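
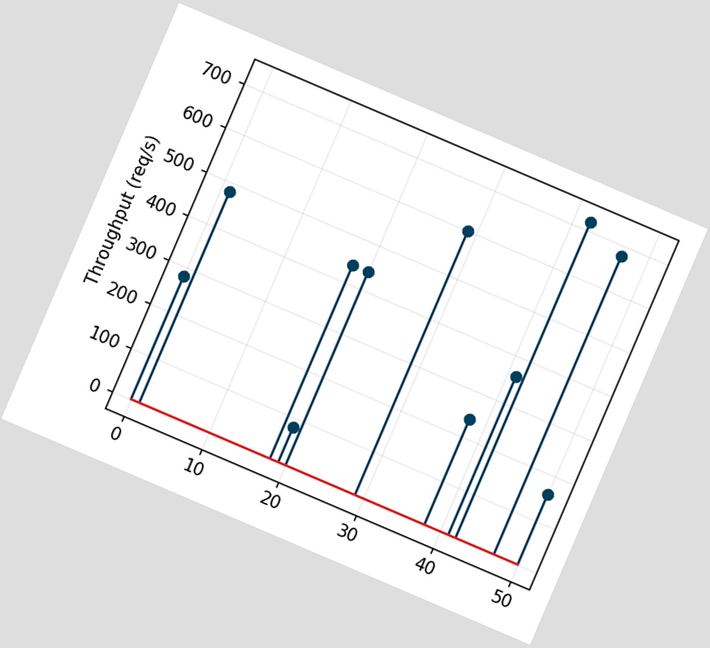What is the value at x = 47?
680req/s

The chart is tilted about 23° clockwise. The stem at x=47 reaches 680req/s.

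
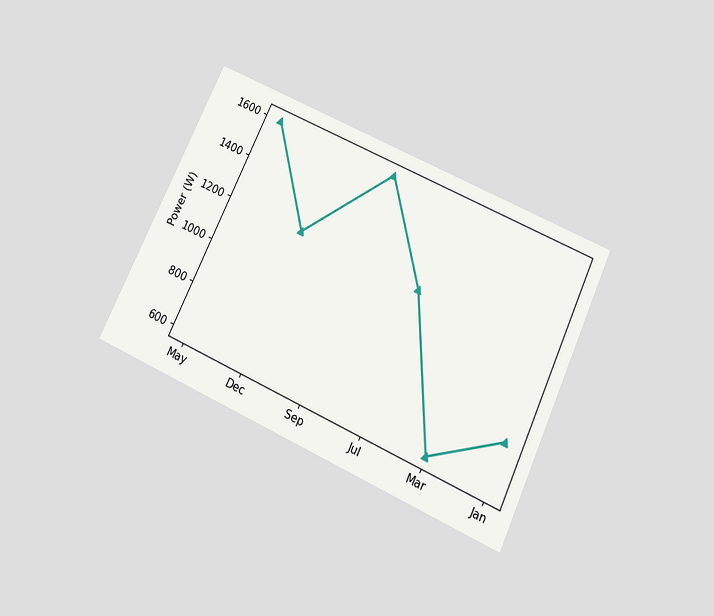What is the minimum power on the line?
600W

The chart is tilted about 25° clockwise and viewed slightly from below. The lowest point is at Mar, and reading across to the y-axis gives 600W.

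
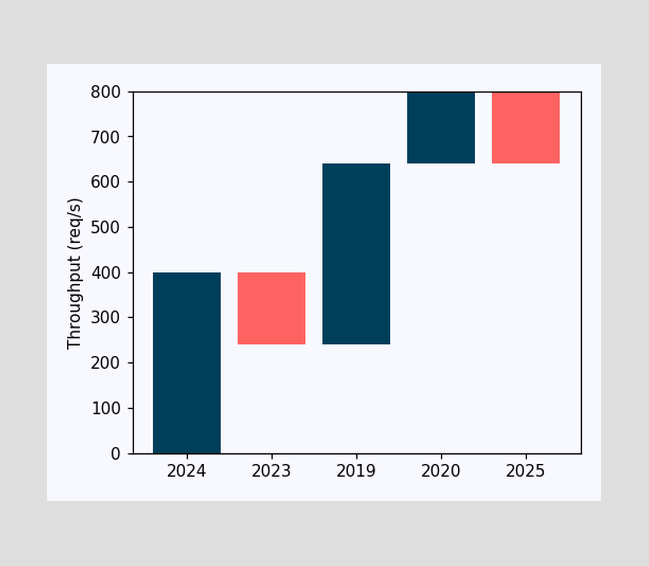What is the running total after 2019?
After 2019 the running total reaches 640req/s.

640req/s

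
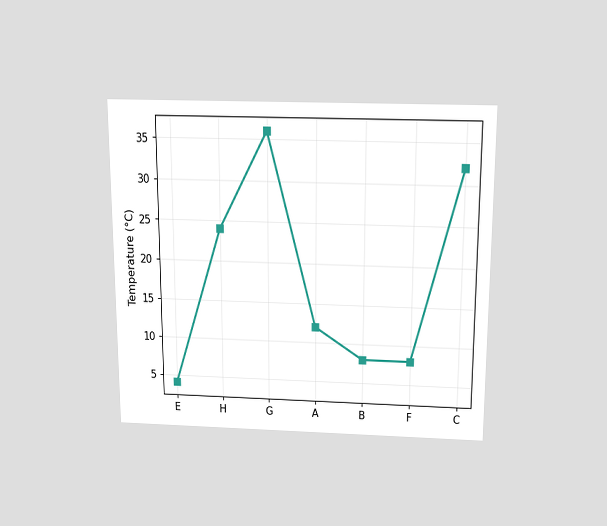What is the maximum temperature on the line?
The chart is viewed slightly from above. The highest point is at G, and reading across to the y-axis gives 36°C.

36°C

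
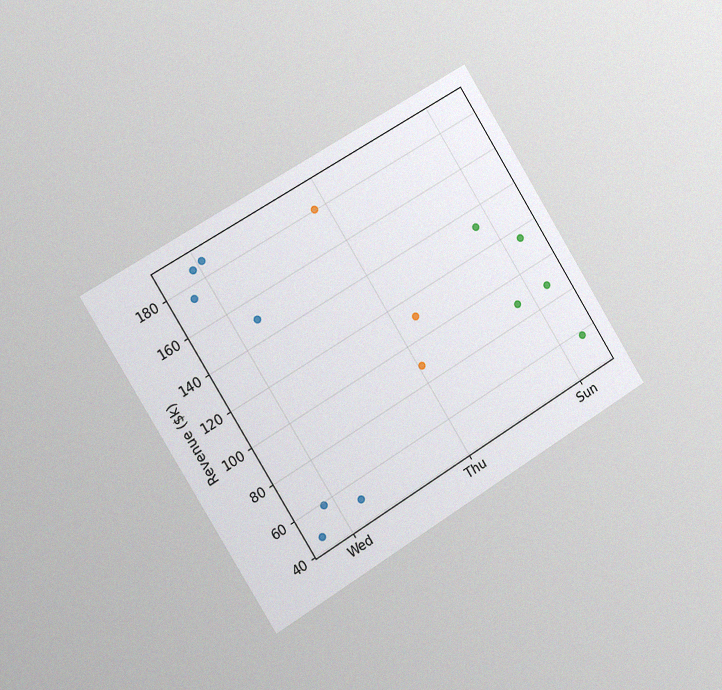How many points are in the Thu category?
3

The chart is tilted about 32° counter-clockwise and viewed slightly from the left, with some photo noise. Counting the markers in the Thu column gives 3.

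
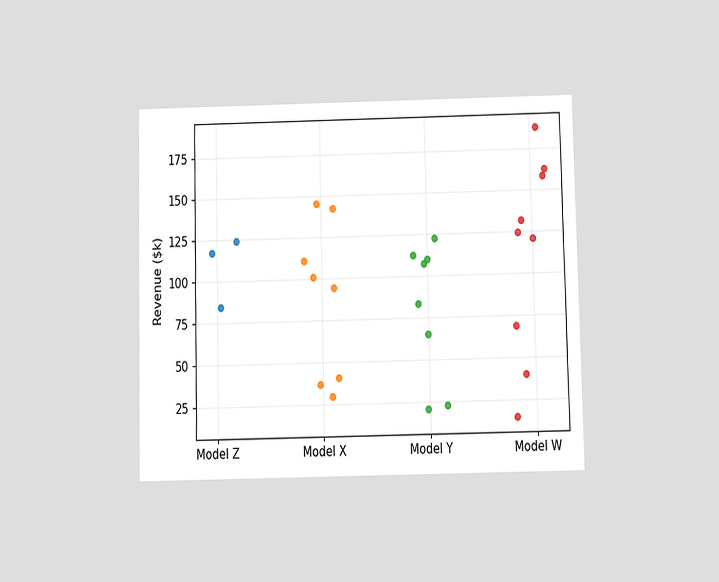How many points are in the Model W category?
The chart is viewed slightly from below. Counting the markers in the Model W column gives 9.

9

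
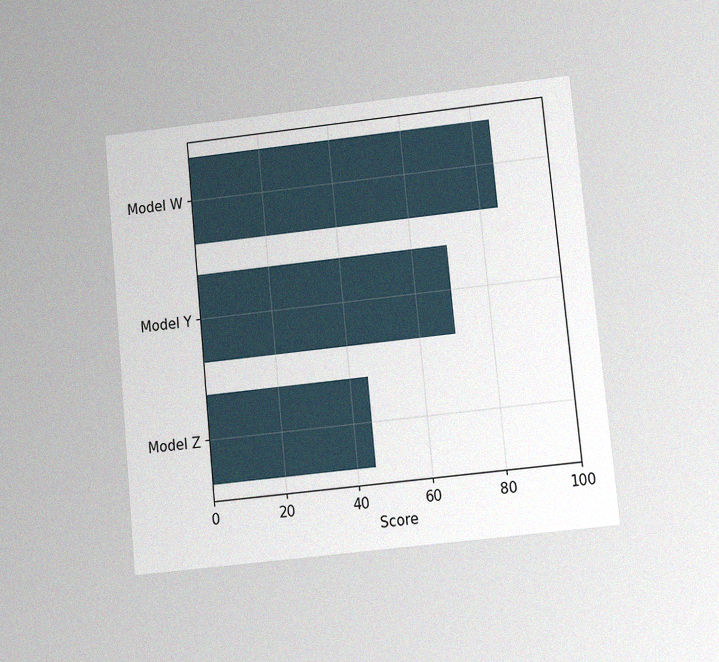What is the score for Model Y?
The chart is tilted about 6° counter-clockwise and viewed at a slight angle, with some photo noise. Reading along the chart's x-axis, the Model Y bar reaches 70.

70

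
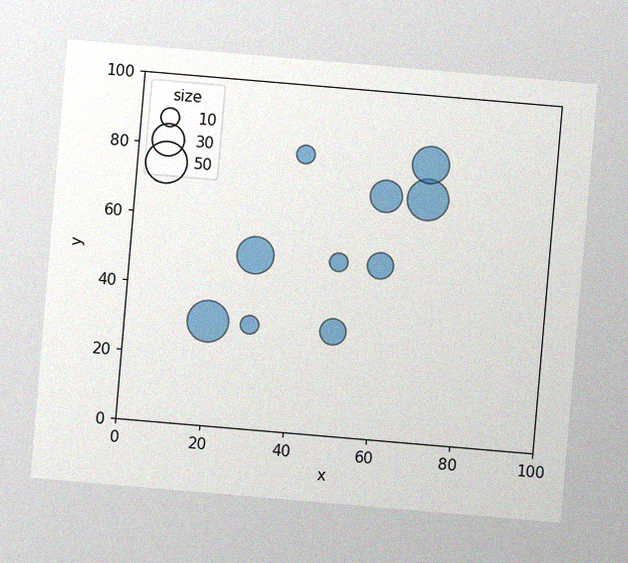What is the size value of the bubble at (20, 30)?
50

The chart is tilted about 5° clockwise, with some photo noise. Matching the bubble at (20, 30) against the size legend gives 50.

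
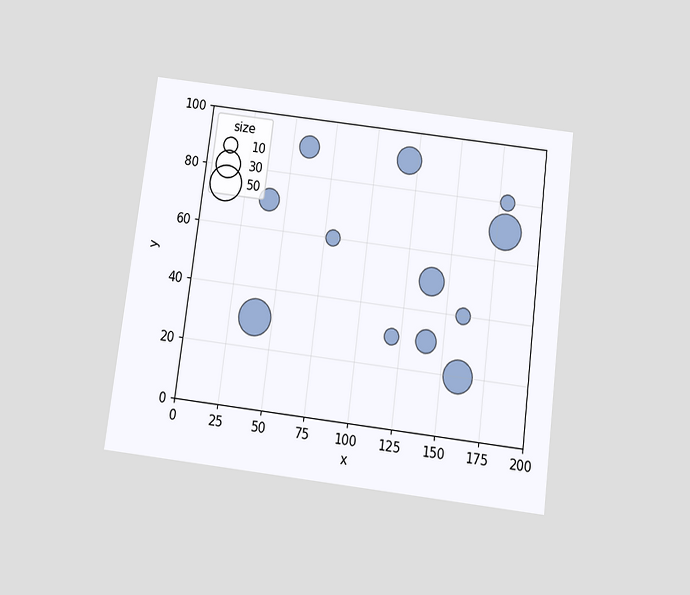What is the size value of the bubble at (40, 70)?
20

The chart is tilted about 7° clockwise and viewed slightly from below. Matching the bubble at (40, 70) against the size legend gives 20.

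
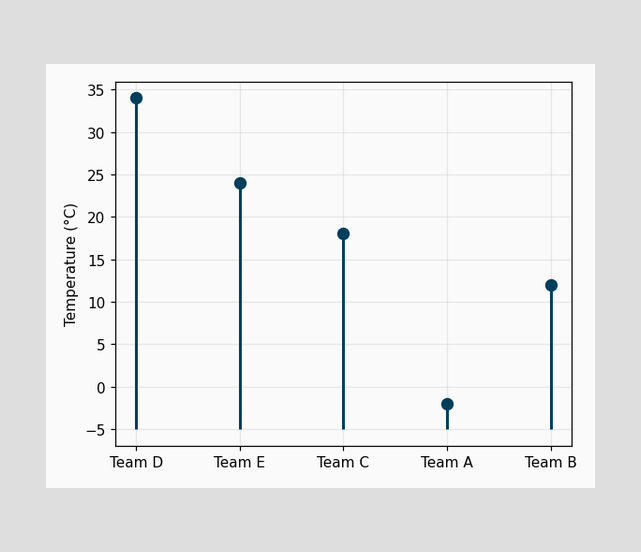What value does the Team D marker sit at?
The Team D marker sits at 34°C.

34°C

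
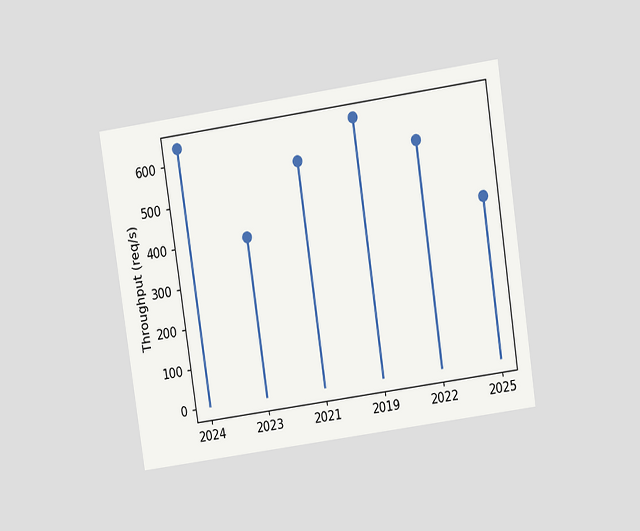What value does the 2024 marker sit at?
The chart is tilted about 8° counter-clockwise and viewed at a slight angle. The 2024 marker sits at 640req/s.

640req/s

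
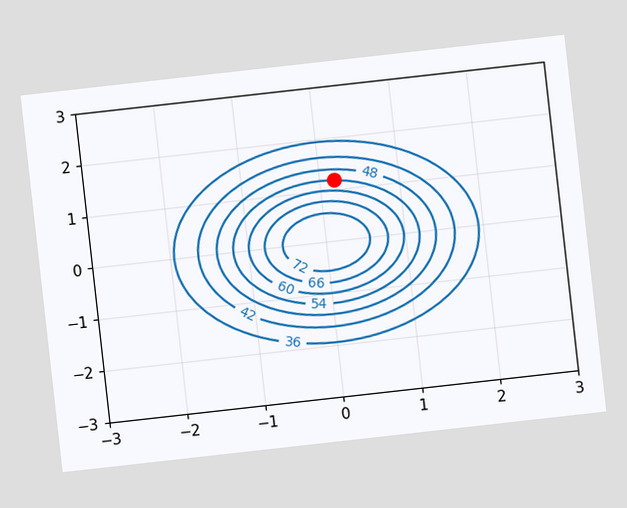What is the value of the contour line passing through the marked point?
The chart is tilted about 6° counter-clockwise. The marked point sits on the contour labelled 54.

54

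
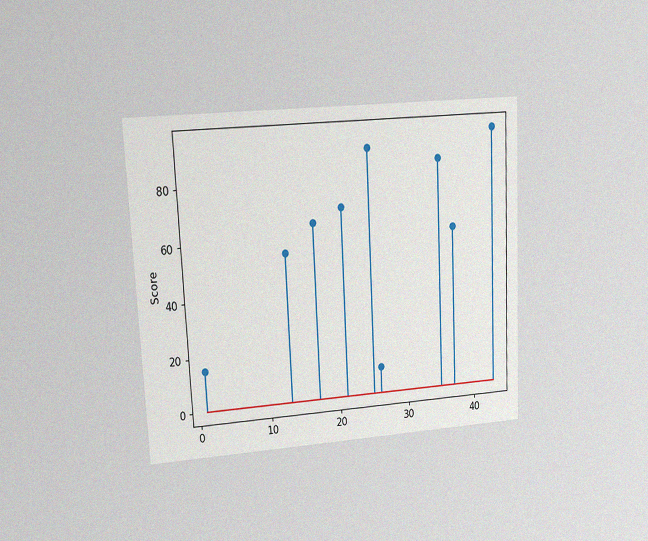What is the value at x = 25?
The chart is tilted about 3° counter-clockwise and viewed at a slight angle, with some photo noise. The stem at x=25 reaches 90.

90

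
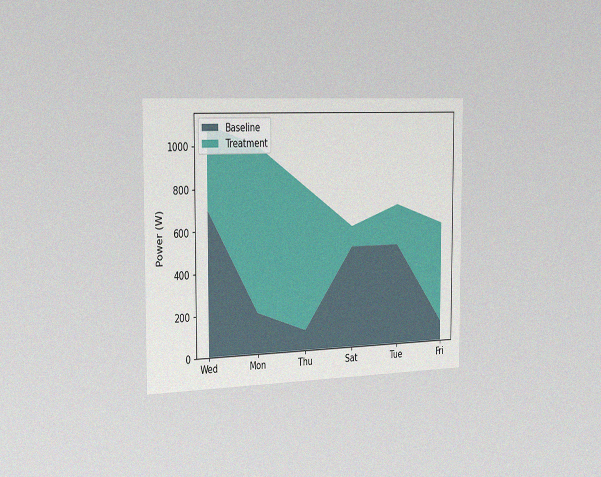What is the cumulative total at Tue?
700W

The chart is viewed slightly from the left, with some photo noise. The stacked total at Tue reaches 700W.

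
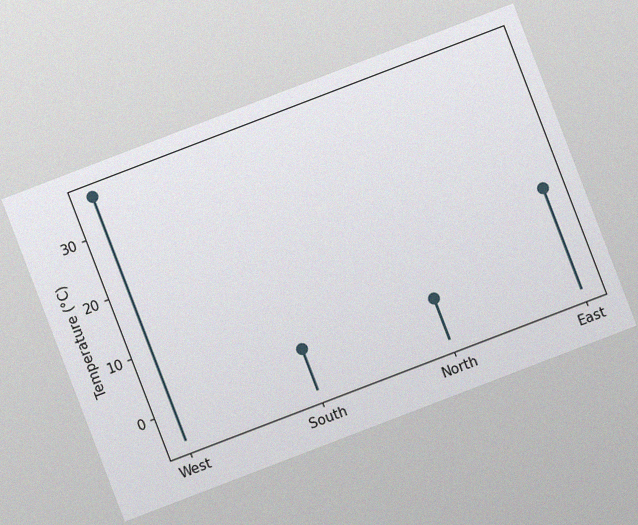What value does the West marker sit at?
The chart is tilted about 21° counter-clockwise, with some photo noise. The West marker sits at 36°C.

36°C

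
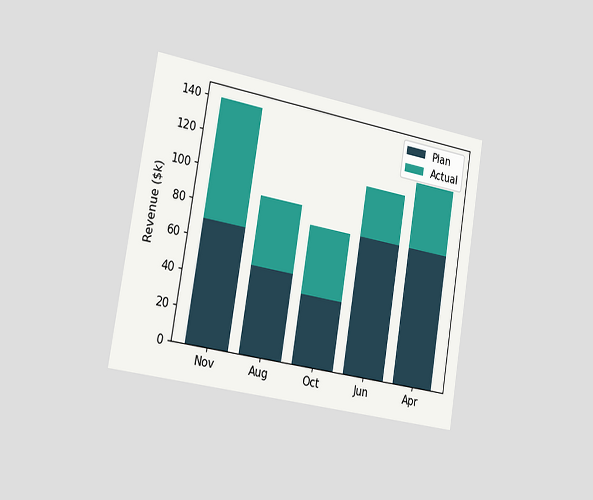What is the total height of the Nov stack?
$140k

The chart is tilted about 9° clockwise and viewed slightly from the left. The Nov stack's top reaches $140k on the y-axis.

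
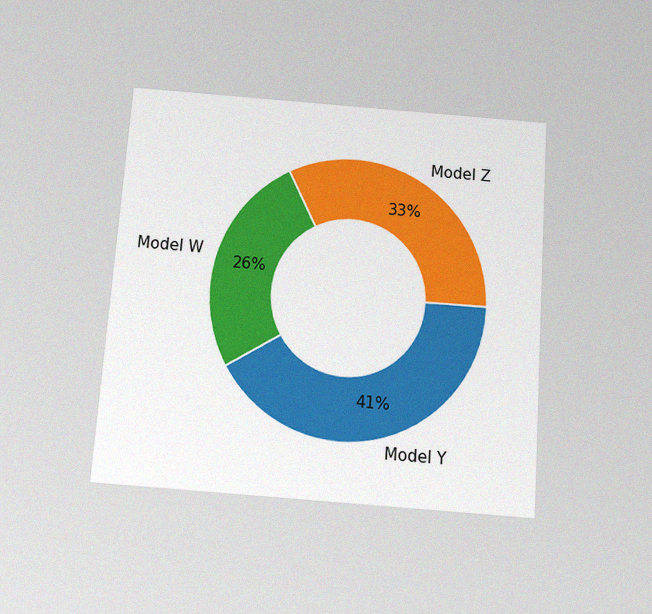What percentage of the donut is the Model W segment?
26%

The chart is tilted about 4° clockwise and viewed slightly from below, with some photo noise. The Model W segment takes up 26% of the ring.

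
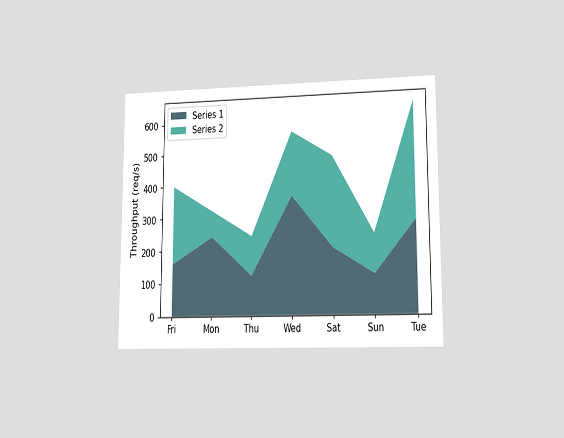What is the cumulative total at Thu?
The chart is viewed at a slight angle. The stacked total at Thu reaches 240req/s.

240req/s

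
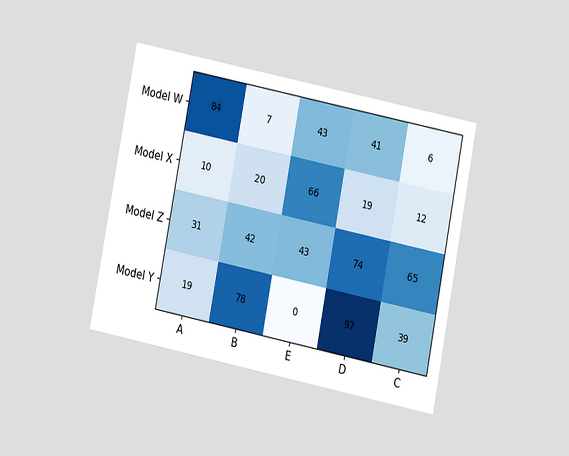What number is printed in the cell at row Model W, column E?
The chart is tilted about 11° clockwise and viewed at a slight angle. The (Model W, E) cell reads 43.

43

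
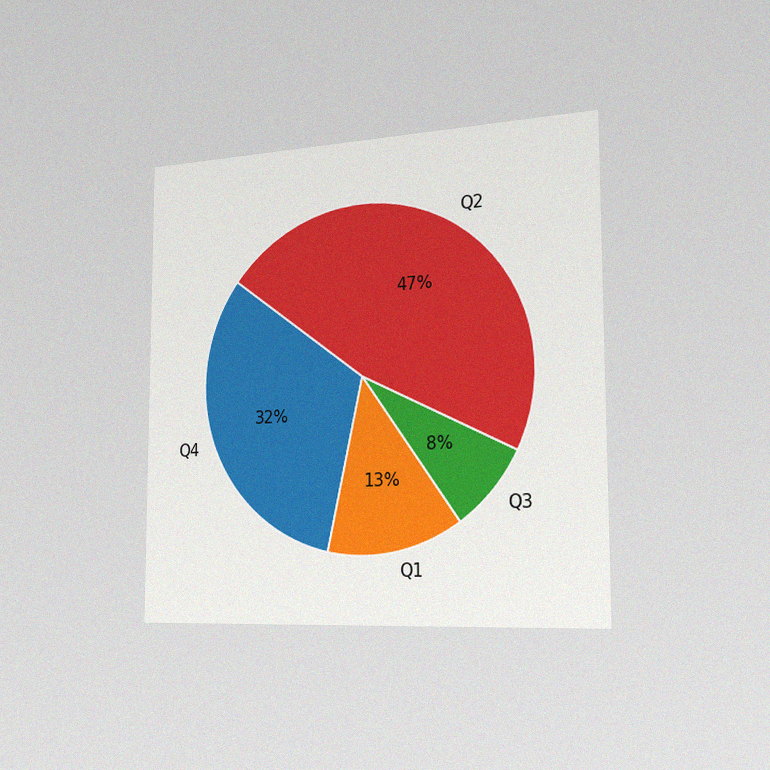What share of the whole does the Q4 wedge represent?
32%

The chart is viewed slightly from the right, with some photo noise. The Q4 slice takes up 32% of the pie.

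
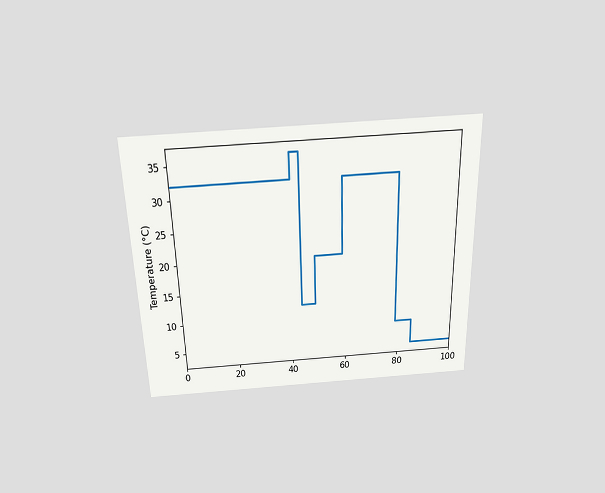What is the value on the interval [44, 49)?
12°C

The chart is viewed slightly from above. On [44, 49) the step sits at 12°C.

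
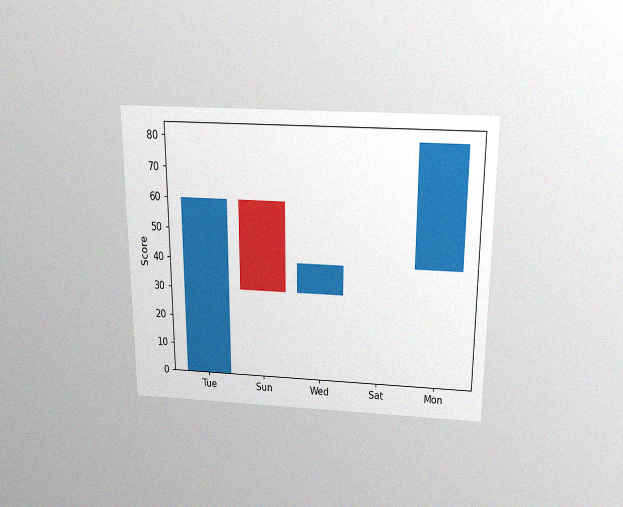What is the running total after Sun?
30

The chart is viewed slightly from above, with some photo noise. After Sun the running total reaches 30.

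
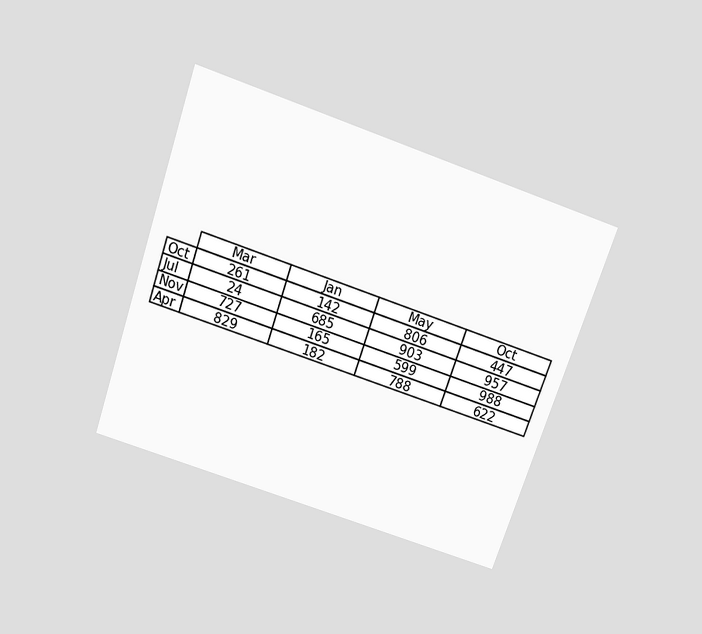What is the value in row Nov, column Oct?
988

The chart is tilted about 19° clockwise and viewed slightly from above. The (Nov, Oct) cell reads 988.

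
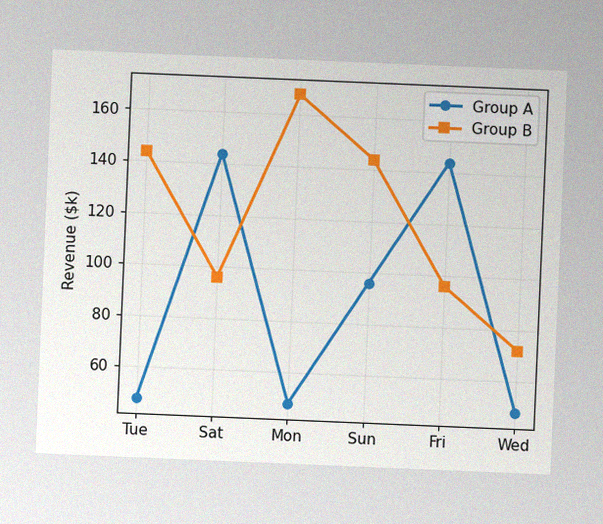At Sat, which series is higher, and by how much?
The chart is tilted about 2° clockwise, with some photo noise. At Sat, Group A sits above the other line by $48k.

Group A, by $48k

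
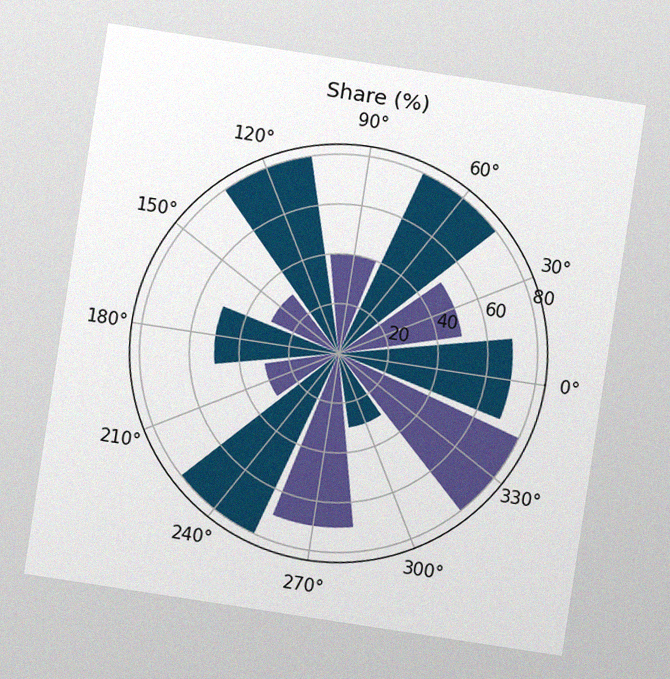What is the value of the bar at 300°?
The chart is tilted about 9° clockwise, with some photo noise. The bar at 300° reaches 30% on the radial axis.

30%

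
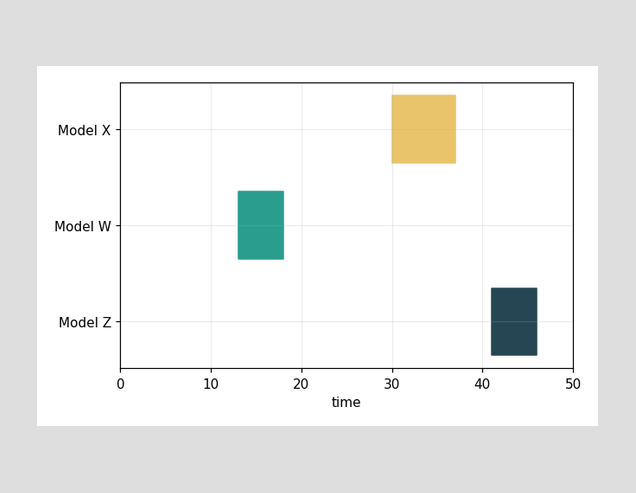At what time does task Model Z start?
The Model Z bar begins at t=41.

41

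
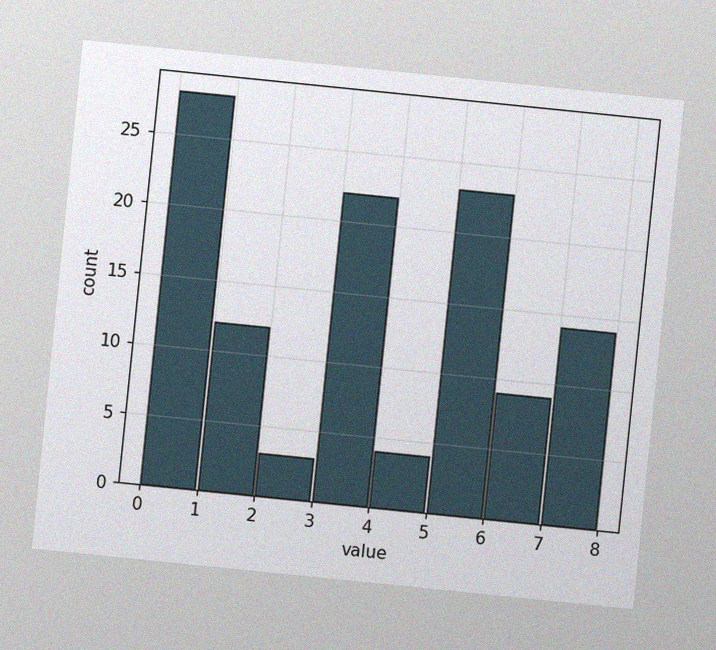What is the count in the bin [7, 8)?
14

The chart is tilted about 6° clockwise, with some photo noise. The [7, 8) bin has height 14.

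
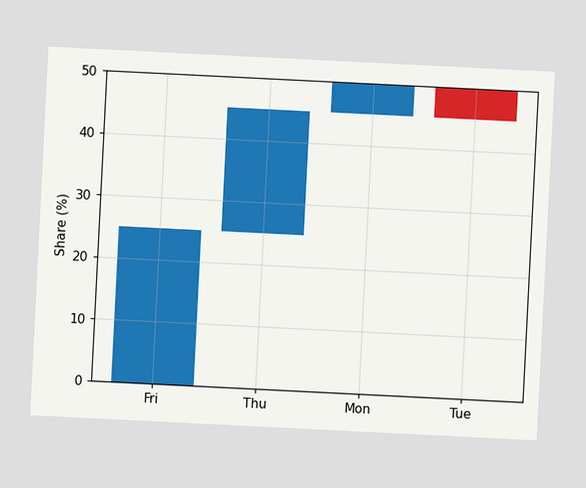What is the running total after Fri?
25%

The chart is tilted about 3° clockwise. After Fri the running total reaches 25%.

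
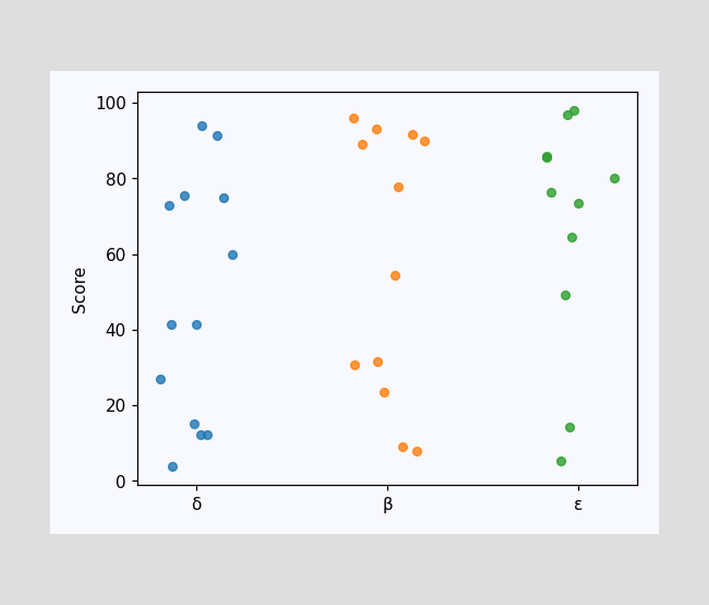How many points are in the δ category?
Counting the markers in the δ column gives 13.

13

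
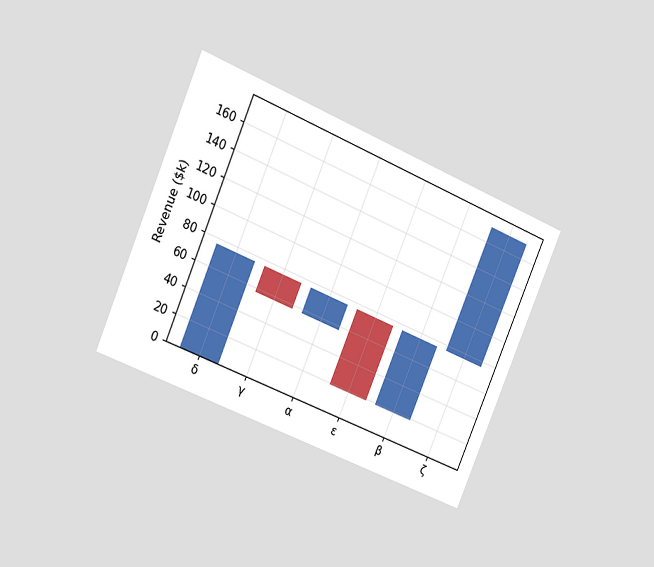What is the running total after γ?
The chart is tilted about 23° clockwise and viewed slightly from the left. After γ the running total reaches $57k.

$57k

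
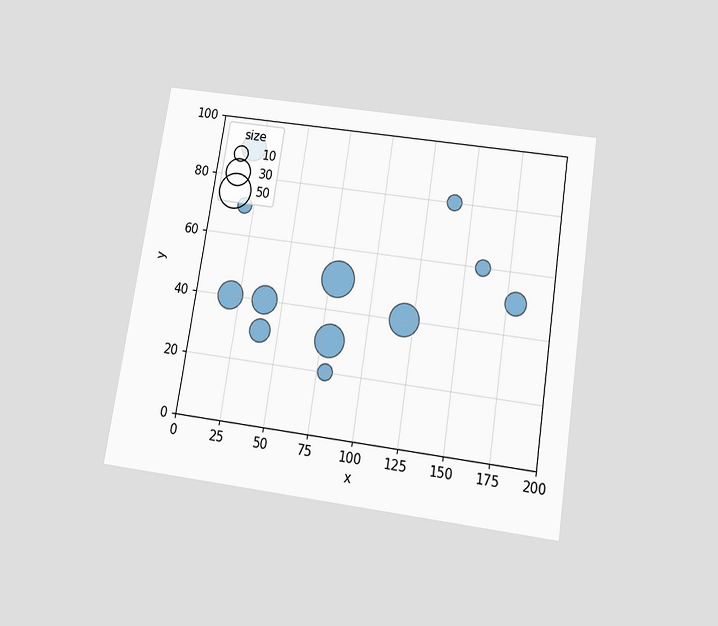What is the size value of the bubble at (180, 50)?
20

The chart is tilted about 9° clockwise and viewed slightly from below. Matching the bubble at (180, 50) against the size legend gives 20.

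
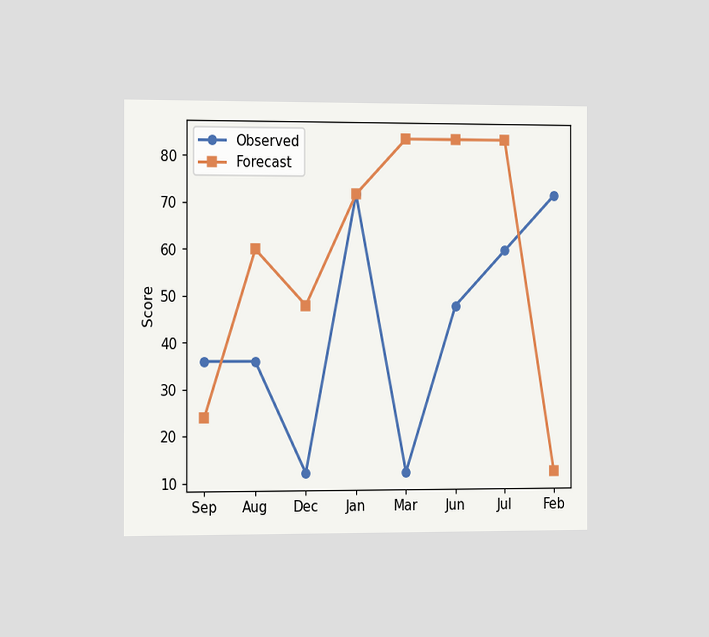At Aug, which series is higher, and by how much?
The chart is viewed slightly from the left. At Aug, Forecast sits above the other line by 24.

Forecast, by 24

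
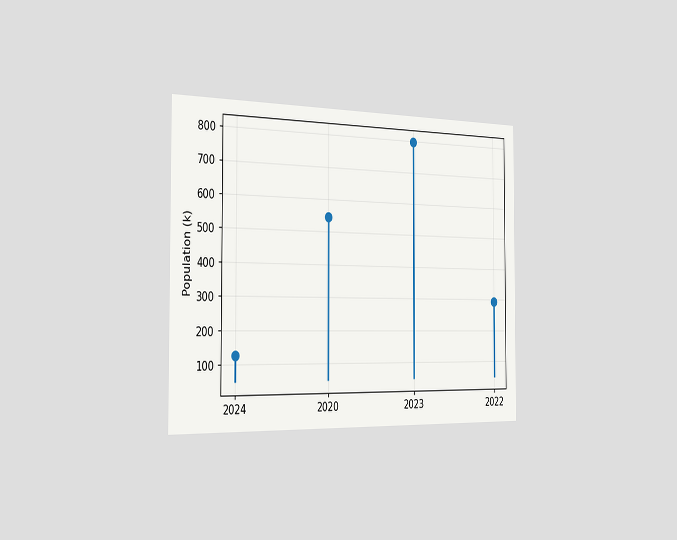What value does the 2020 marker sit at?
546k

The chart is viewed slightly from the left. The 2020 marker sits at 546k.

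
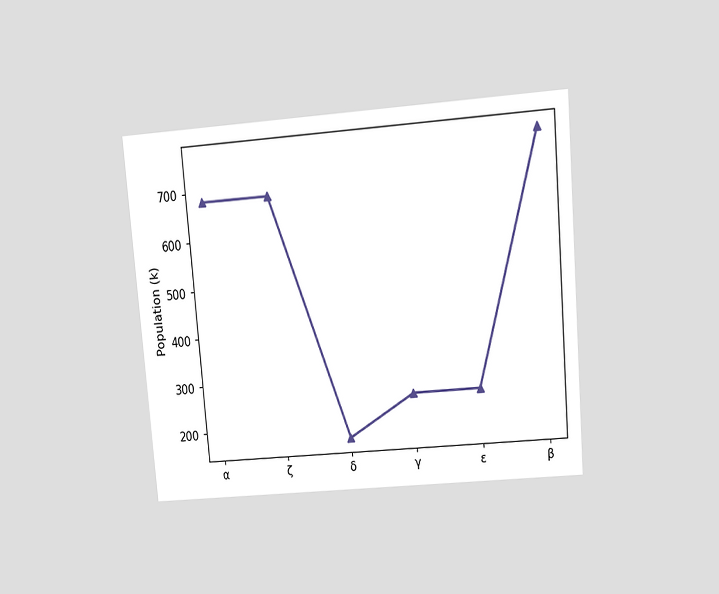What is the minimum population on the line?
170k

The chart is tilted about 5° counter-clockwise and viewed slightly from above. The lowest point is at δ, and reading across to the y-axis gives 170k.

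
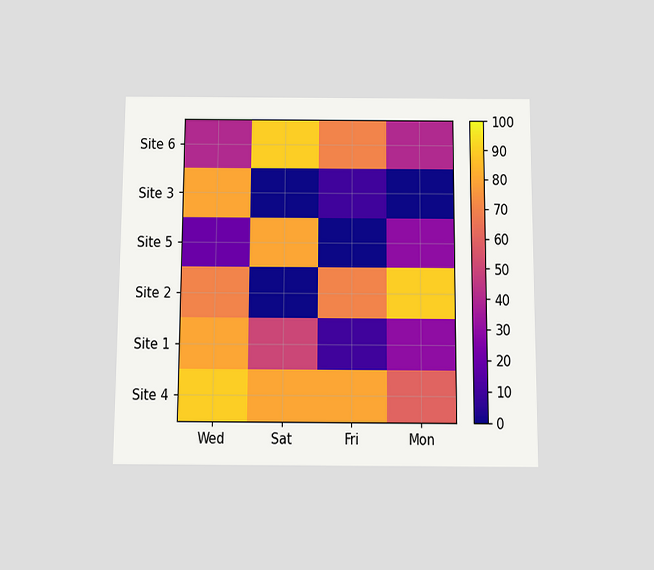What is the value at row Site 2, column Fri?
70

The chart is viewed slightly from below. Matching cell (Site 2, Fri) against the colorbar gives 70.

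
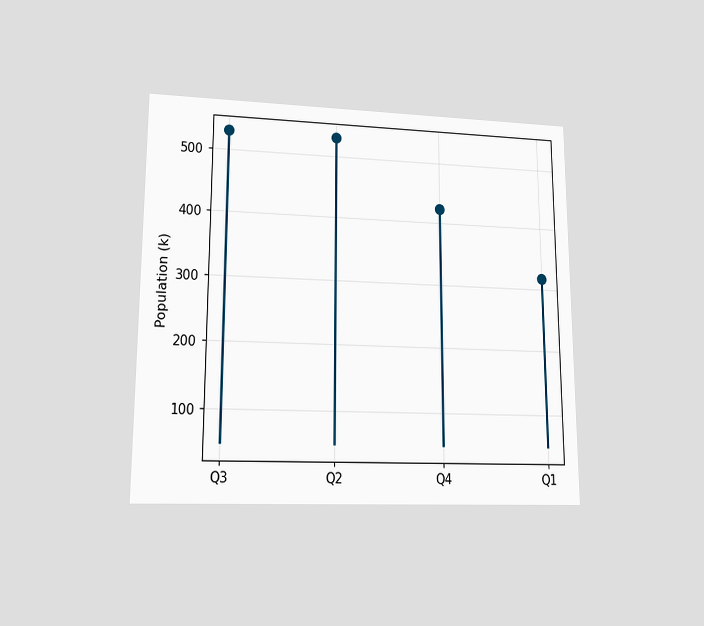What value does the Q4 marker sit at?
The chart is viewed at a slight angle. The Q4 marker sits at 424k.

424k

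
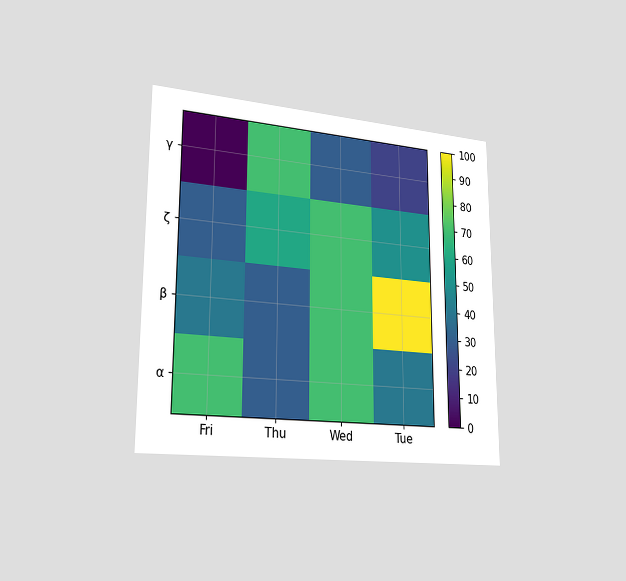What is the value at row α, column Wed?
The chart is viewed slightly from the left. Matching cell (α, Wed) against the colorbar gives 70.

70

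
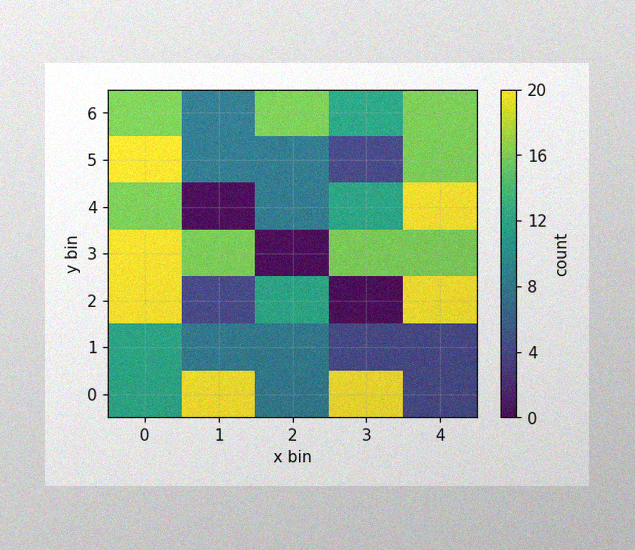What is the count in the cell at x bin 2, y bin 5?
8

The image has some photo noise and uneven lighting. Matching the cell (2, 5) against the colorbar gives 8.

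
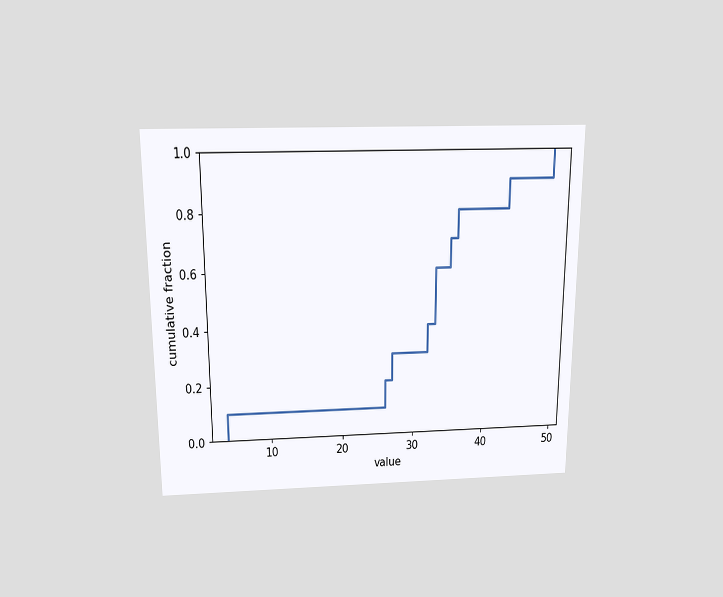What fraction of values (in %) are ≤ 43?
90%

The chart is viewed slightly from above. At x=43 the ECDF step is at 90%.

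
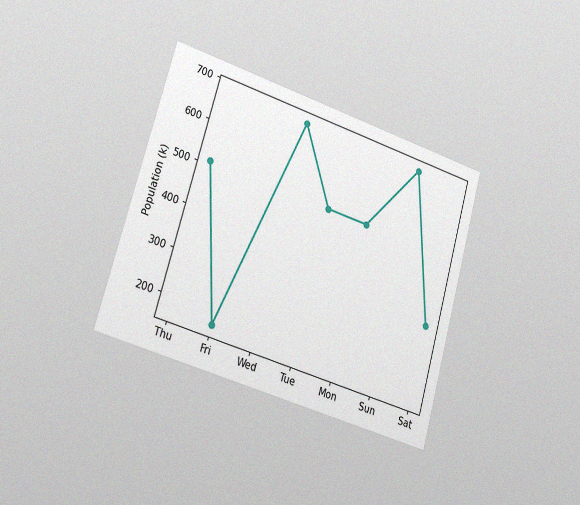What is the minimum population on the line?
The chart is tilted about 16° clockwise and viewed slightly from the left, with some photo noise. The lowest point is at Fri, and reading across to the y-axis gives 170k.

170k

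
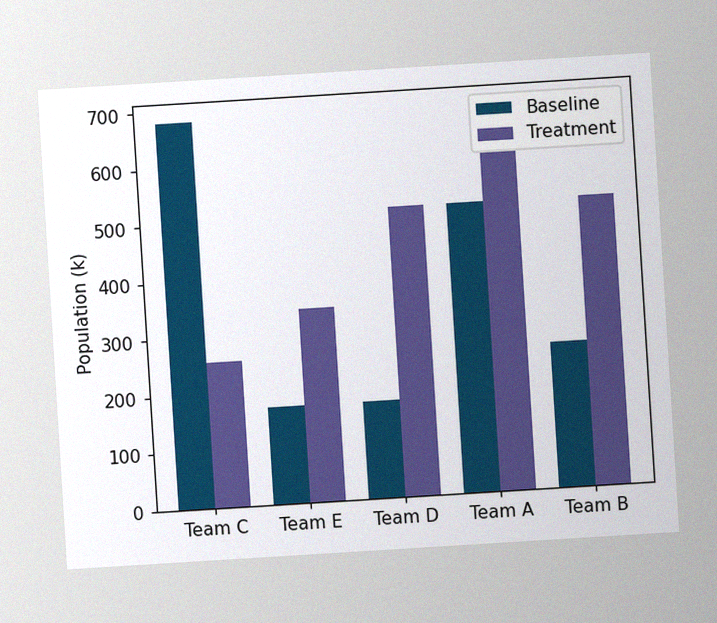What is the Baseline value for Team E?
The chart is tilted about 4° counter-clockwise, with some photo noise. The Baseline bar at Team E reaches 170k on the y-axis.

170k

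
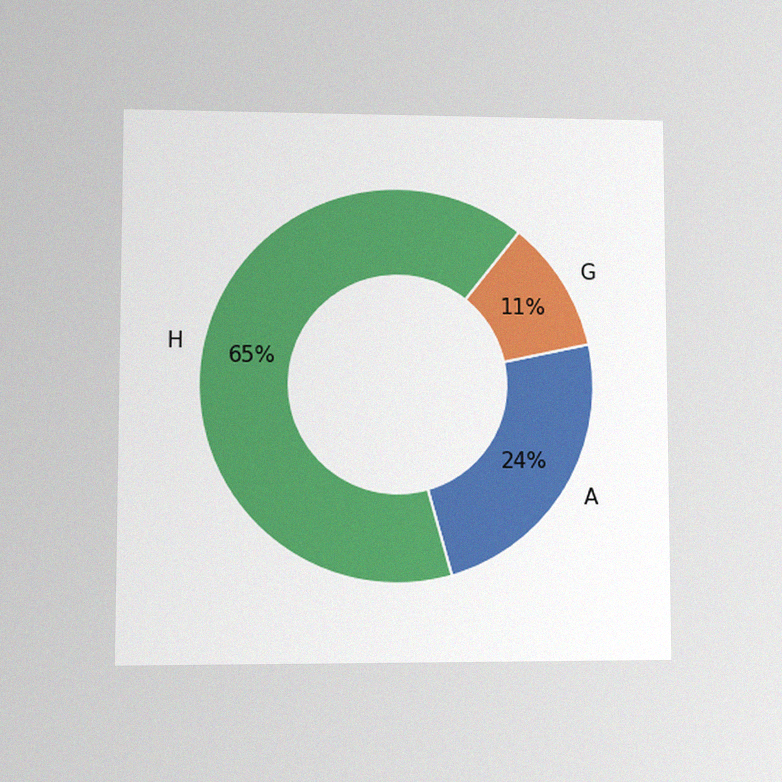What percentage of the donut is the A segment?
The chart is viewed at a slight angle, with some photo noise. The A segment takes up 24% of the ring.

24%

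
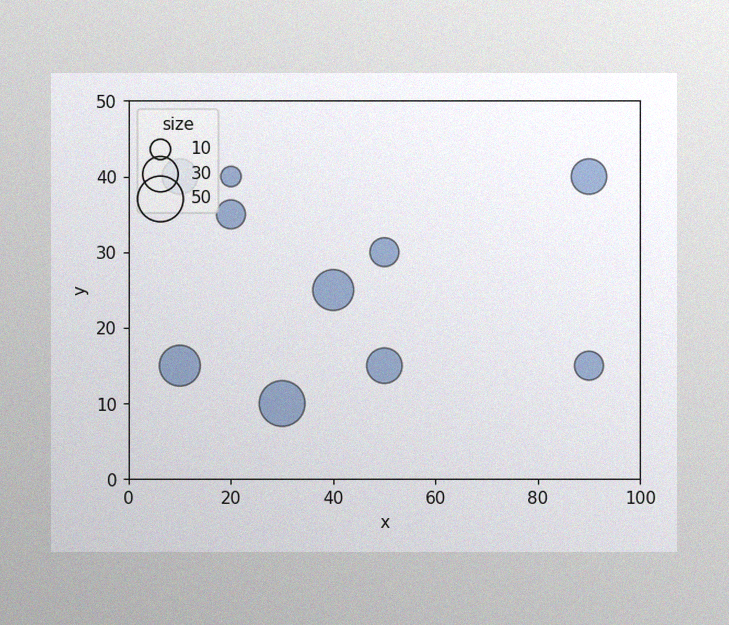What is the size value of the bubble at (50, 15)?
The image has some photo noise and uneven lighting. Matching the bubble at (50, 15) against the size legend gives 30.

30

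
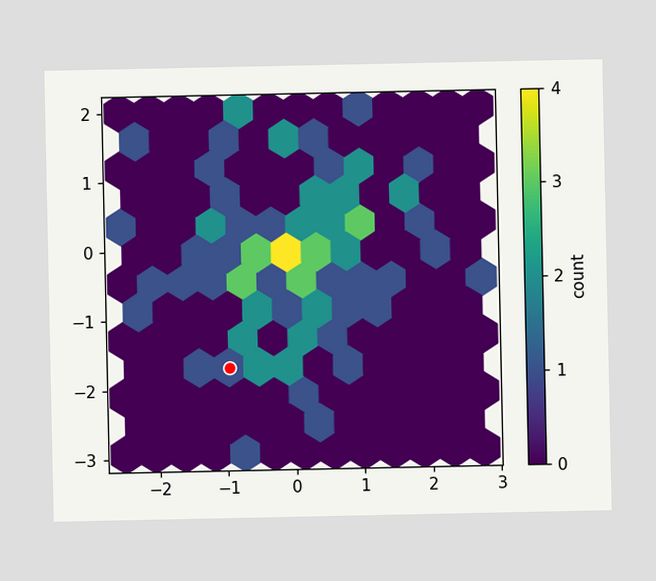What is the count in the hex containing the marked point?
The marked hex reads 1 on the colorbar.

1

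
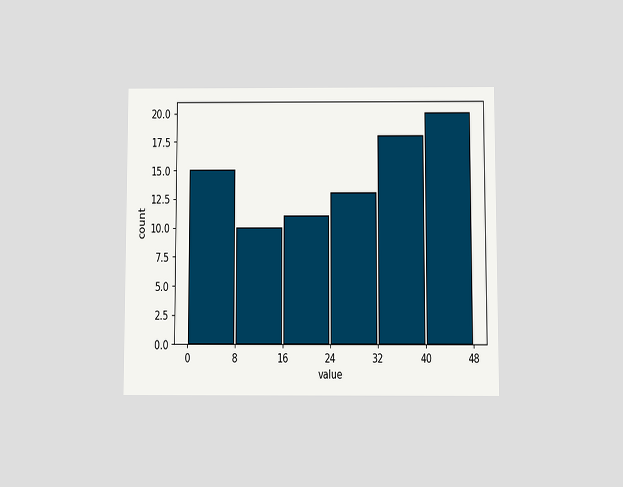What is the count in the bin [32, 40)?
The chart is viewed at a slight angle. The [32, 40) bin has height 18.

18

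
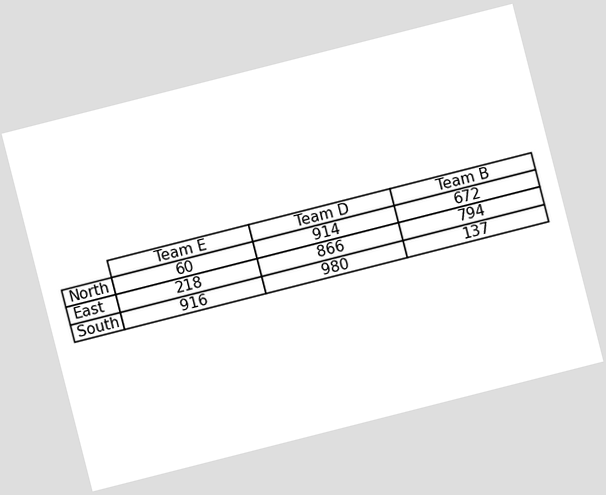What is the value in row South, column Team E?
916

The chart is tilted about 14° counter-clockwise. The (South, Team E) cell reads 916.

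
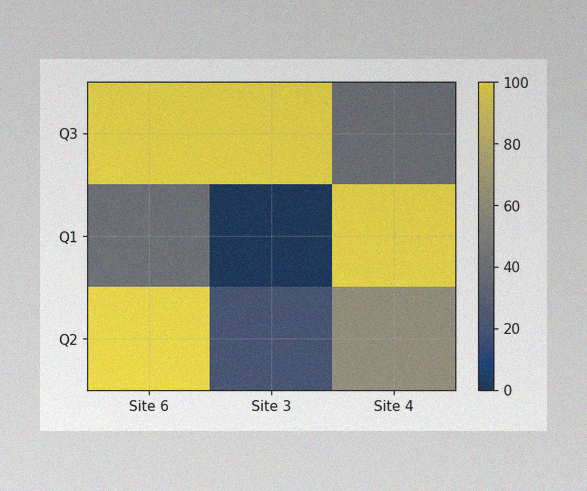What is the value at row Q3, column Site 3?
100

The image has some photo noise and uneven lighting. Matching cell (Q3, Site 3) against the colorbar gives 100.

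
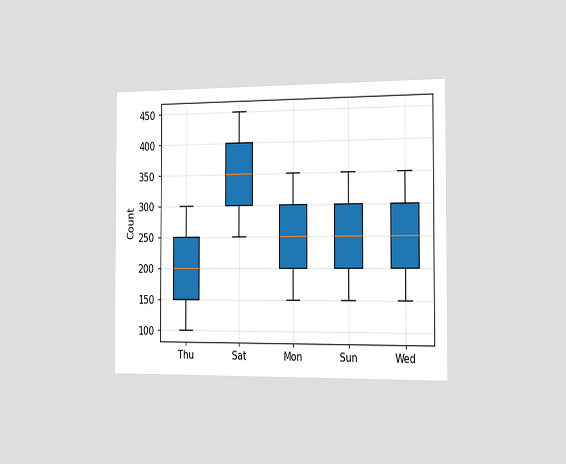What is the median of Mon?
The chart is viewed slightly from the right. The median line in the Mon box sits at 250.

250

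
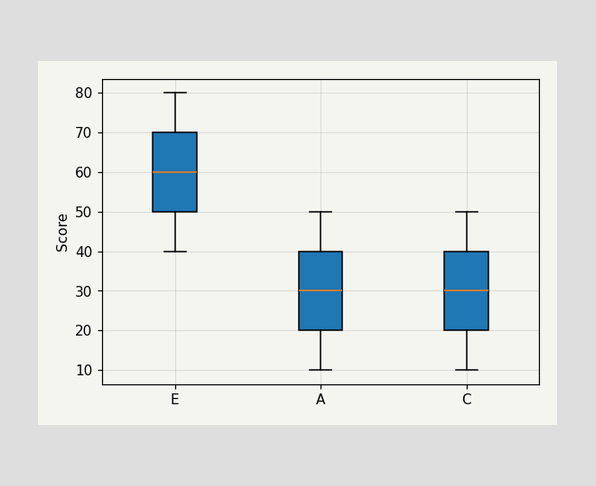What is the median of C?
The median line in the C box sits at 30.

30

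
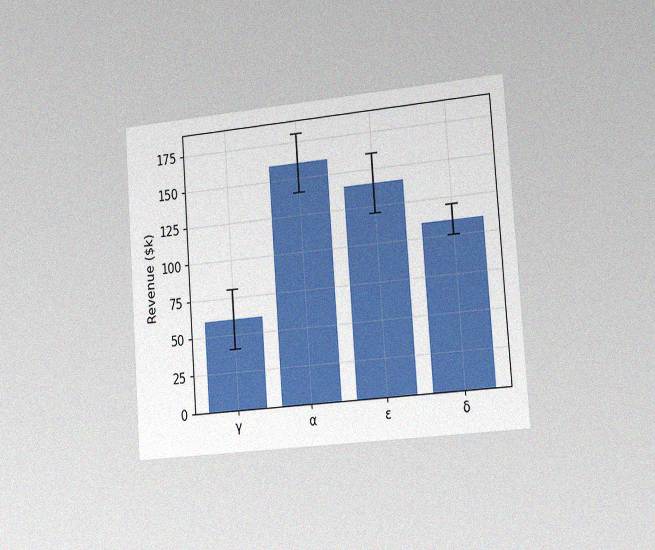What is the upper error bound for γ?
$80k

The chart is tilted about 4° counter-clockwise and viewed slightly from the right, with some photo noise. The γ bar's upper whisker reaches $80k.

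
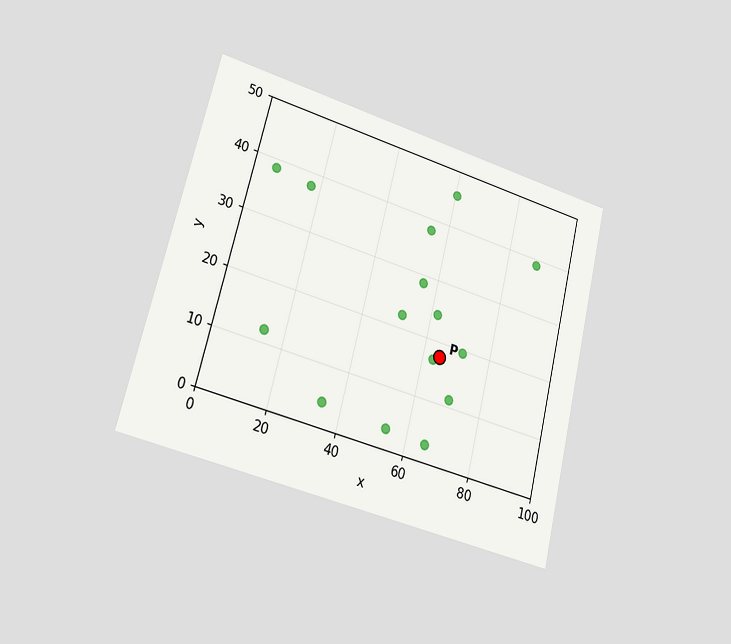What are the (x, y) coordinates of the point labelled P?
(65, 17.5)

The chart is tilted about 14° clockwise and viewed slightly from the left. Following the gridlines from P to each axis, P sits at (65, 17.5).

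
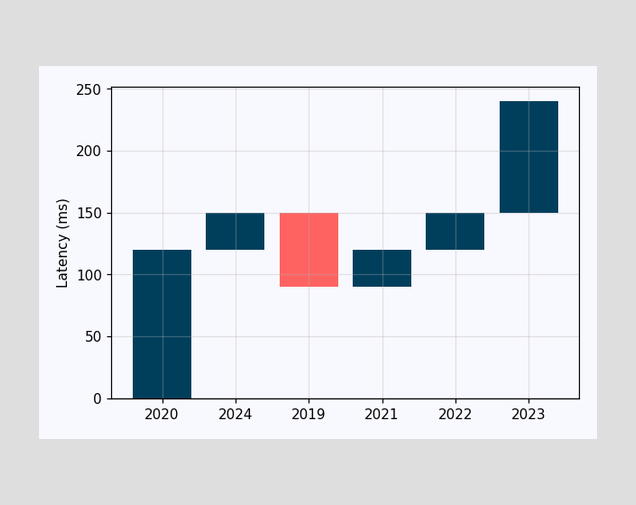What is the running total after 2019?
After 2019 the running total reaches 90ms.

90ms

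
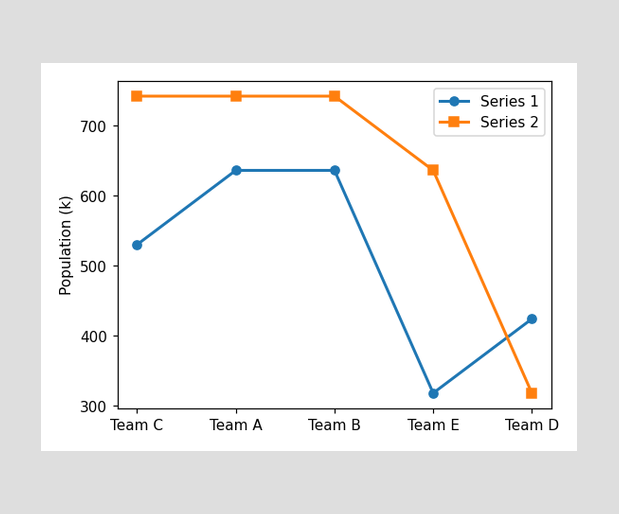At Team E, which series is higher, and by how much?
At Team E, Series 2 sits above the other line by 318k.

Series 2, by 318k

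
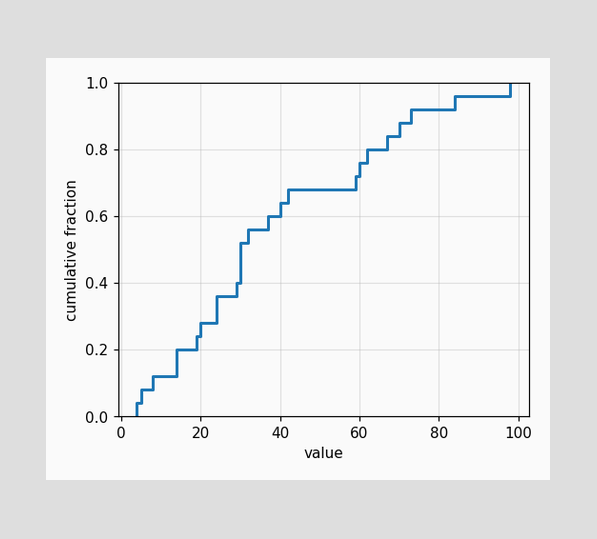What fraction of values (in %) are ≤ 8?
12%

At x=8 the ECDF step is at 12%.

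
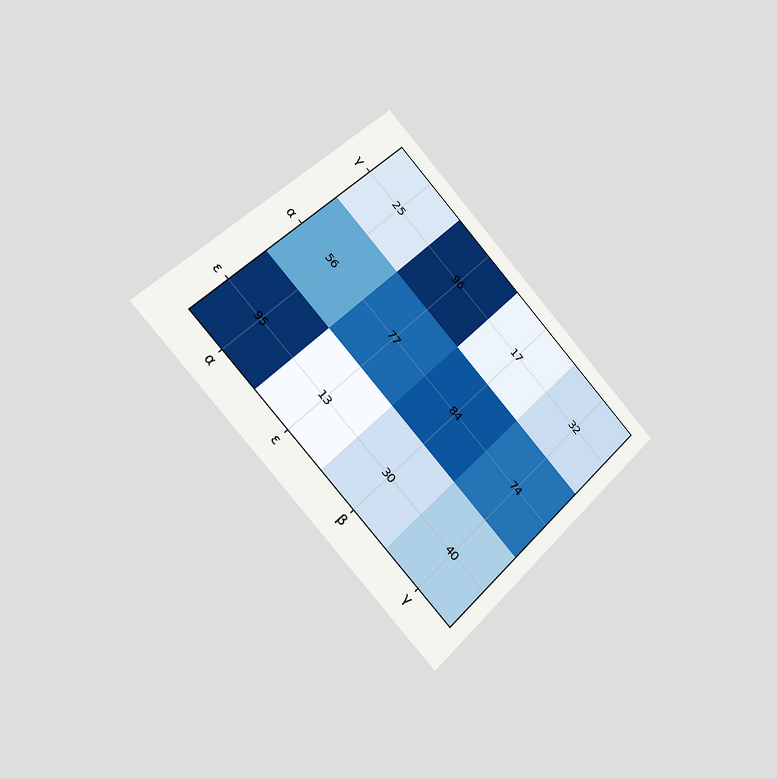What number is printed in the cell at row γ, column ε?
The chart is tilted about 45° clockwise and viewed slightly from the left. The (γ, ε) cell reads 96.

96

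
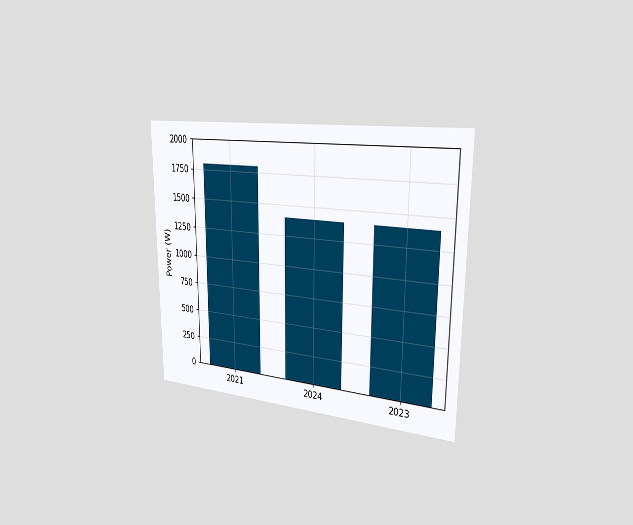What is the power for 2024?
1400W

The chart is viewed slightly from the right. Reading along the chart's y-axis, the 2024 bar reaches 1400W.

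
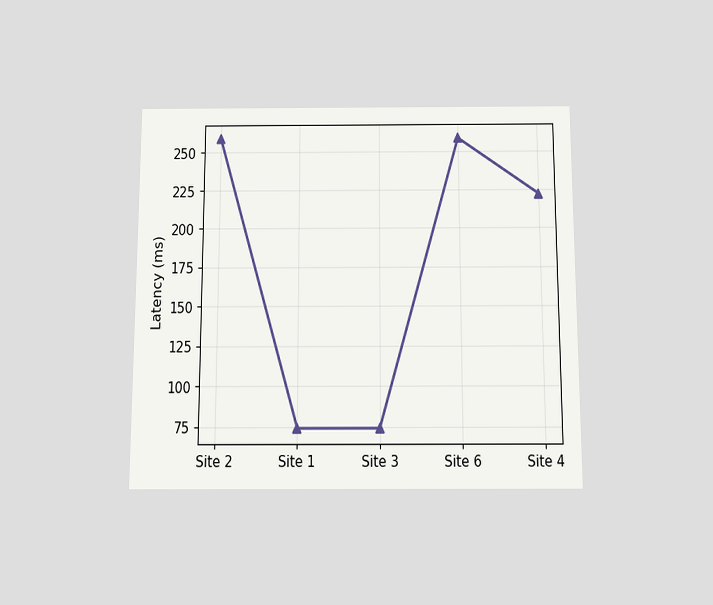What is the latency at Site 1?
The chart is viewed slightly from below. At Site 1, the line is at 74ms.

74ms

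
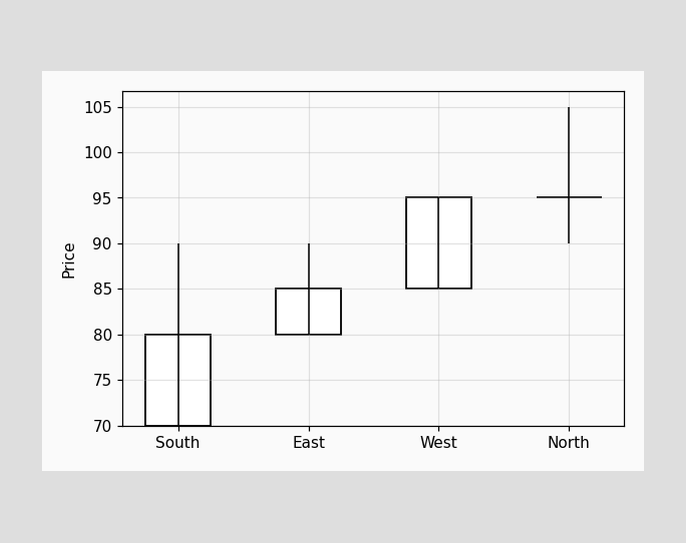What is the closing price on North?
95

The North candle closes at 95.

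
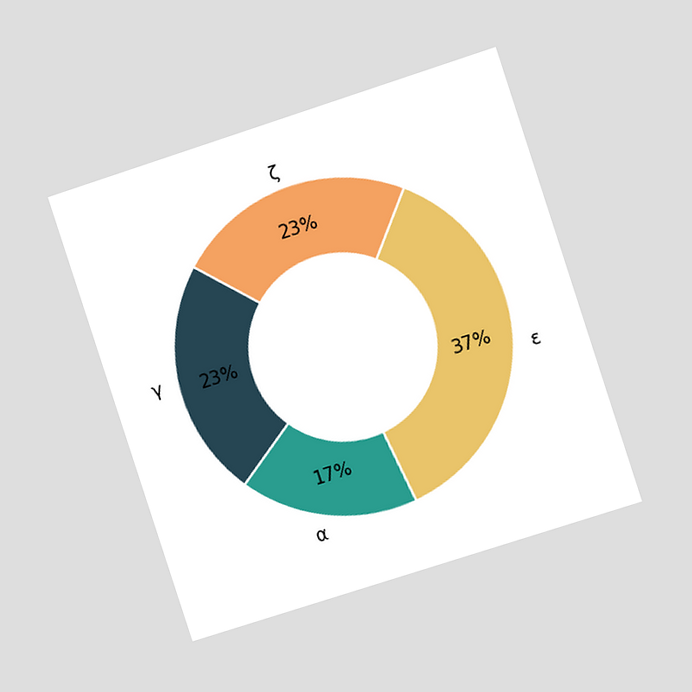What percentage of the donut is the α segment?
The chart is tilted about 18° counter-clockwise and viewed at a slight angle. The α segment takes up 17% of the ring.

17%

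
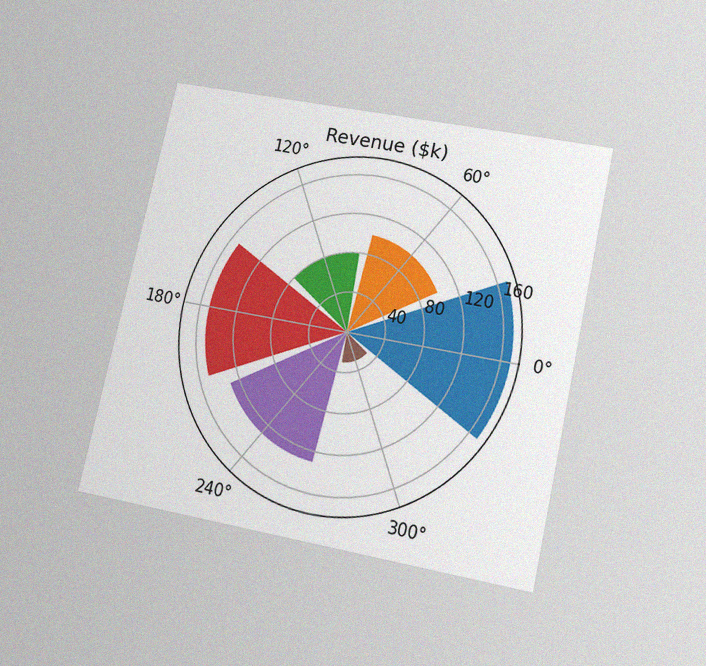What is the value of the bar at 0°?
$170k

The chart is tilted about 13° clockwise and viewed slightly from below, with some photo noise. The bar at 0° reaches $170k on the radial axis.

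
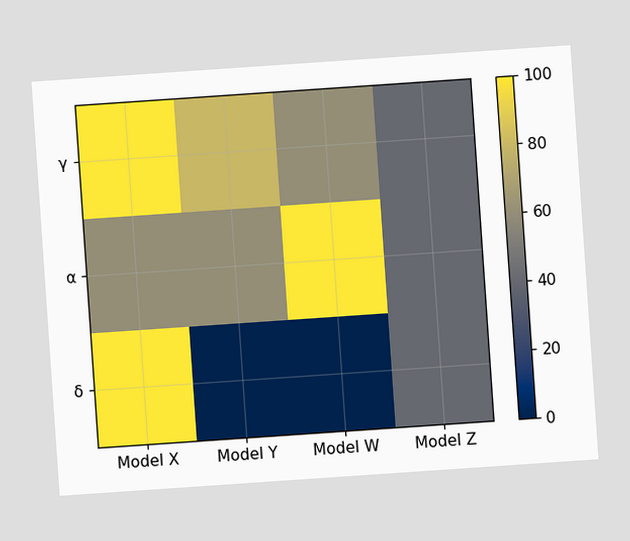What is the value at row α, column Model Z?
The chart is tilted about 4° counter-clockwise. Matching cell (α, Model Z) against the colorbar gives 40.

40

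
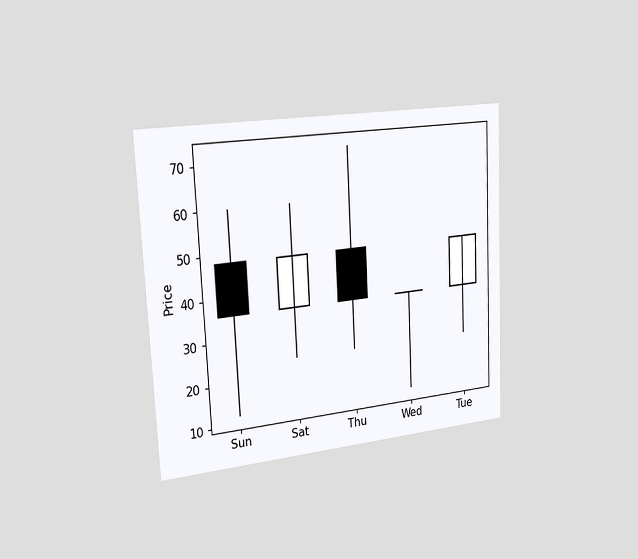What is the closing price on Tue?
The chart is tilted about 3° counter-clockwise and viewed slightly from the left. The Tue candle closes at 48.

48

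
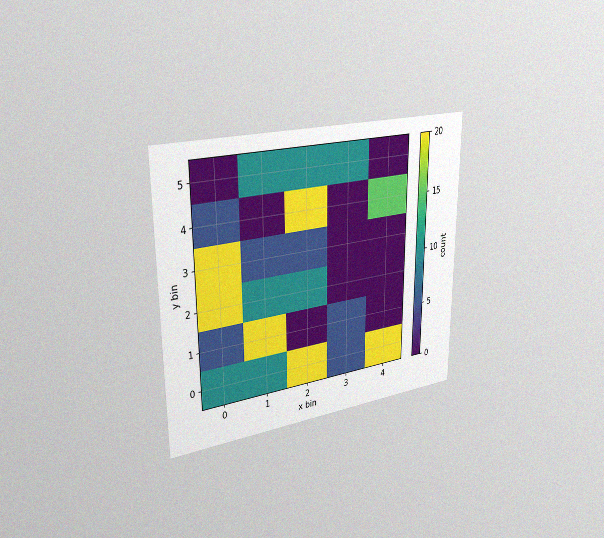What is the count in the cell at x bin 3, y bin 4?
The chart is viewed slightly from the left, with some photo noise. Matching the cell (3, 4) against the colorbar gives 0.

0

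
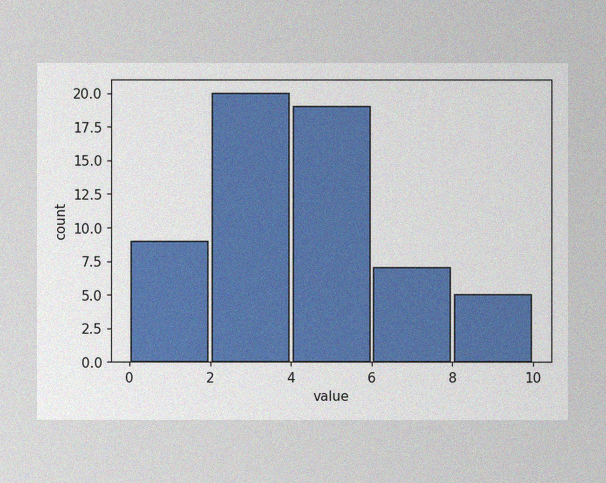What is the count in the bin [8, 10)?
5

The image has some photo noise and uneven lighting. The [8, 10) bin has height 5.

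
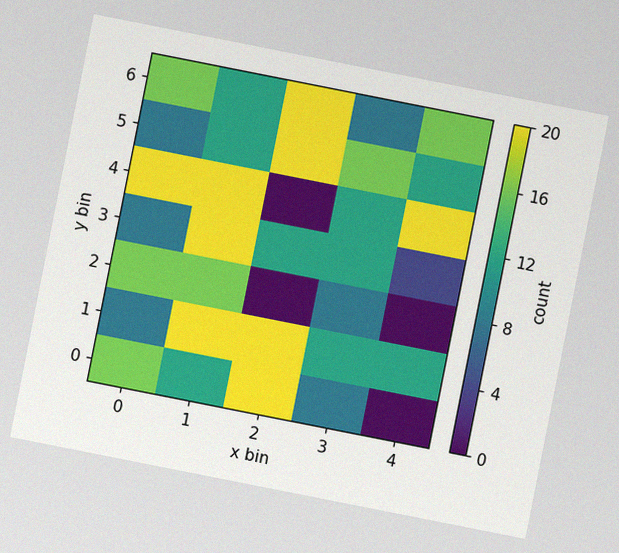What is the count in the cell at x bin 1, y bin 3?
20

The chart is tilted about 11° clockwise, with some photo noise. Matching the cell (1, 3) against the colorbar gives 20.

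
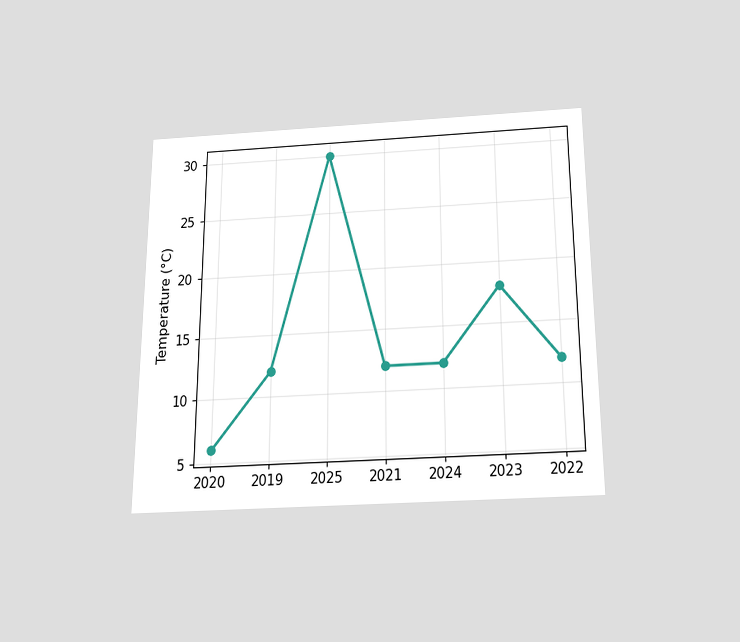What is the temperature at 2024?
The chart is viewed slightly from below. At 2024, the line is at 12°C.

12°C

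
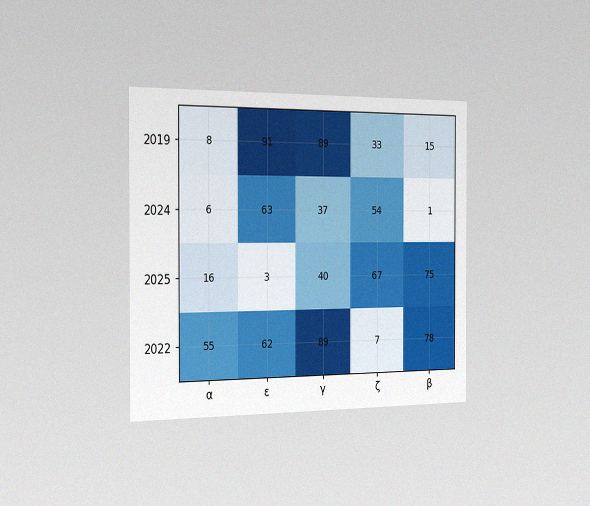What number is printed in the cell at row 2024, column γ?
37

The chart is viewed slightly from the left, with some photo noise. The (2024, γ) cell reads 37.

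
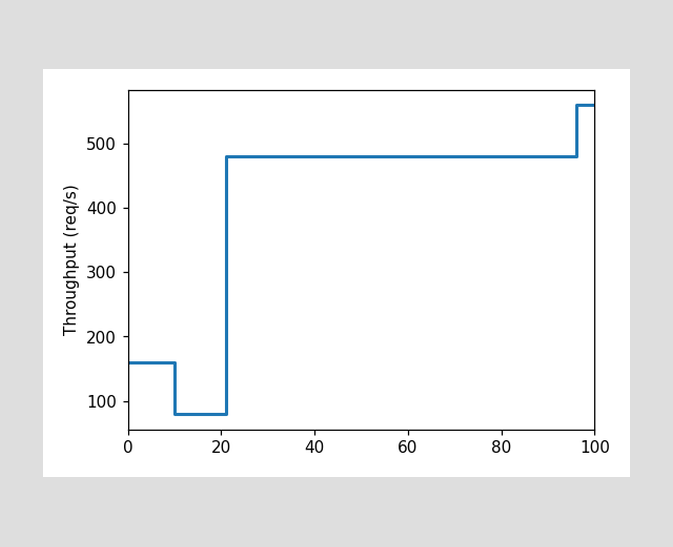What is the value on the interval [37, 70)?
480req/s

On [37, 70) the step sits at 480req/s.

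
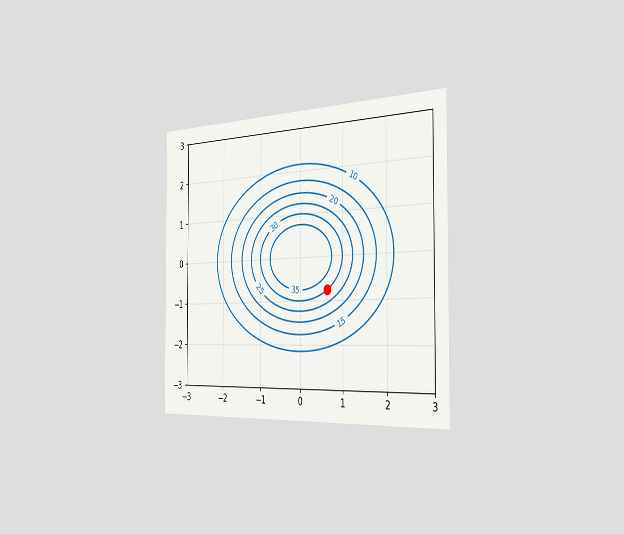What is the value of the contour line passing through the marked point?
The chart is viewed slightly from the right. The marked point sits on the contour labelled 30.

30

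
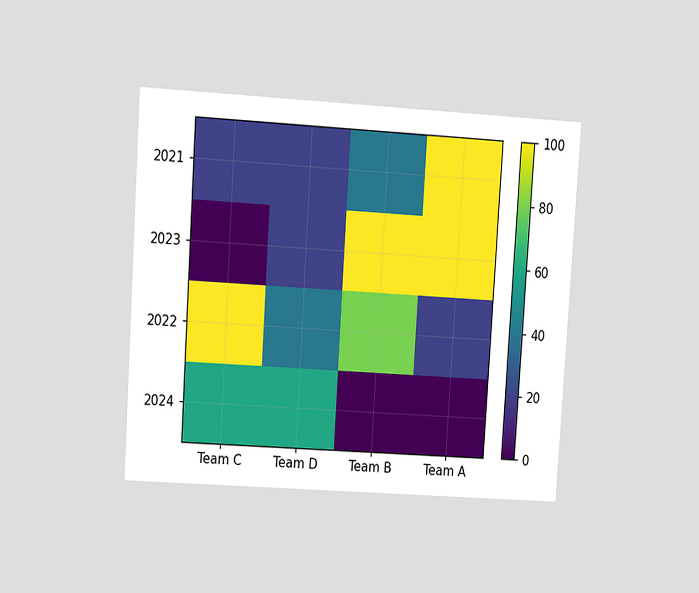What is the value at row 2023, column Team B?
The chart is tilted about 4° clockwise and viewed at a slight angle. Matching cell (2023, Team B) against the colorbar gives 100.

100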